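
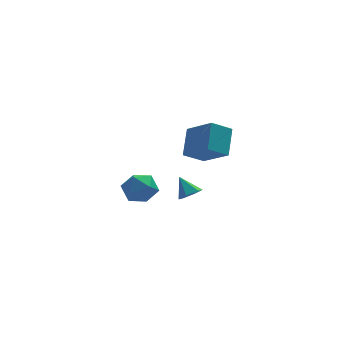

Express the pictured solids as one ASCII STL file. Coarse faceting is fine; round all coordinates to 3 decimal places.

solid 
facet normal -0.835 -0.188 0.517
outer loop
vertex 0.886 -5.527 3.946
vertex 1.36 -4.169 5.203
vertex -0.19 -4.043 2.748
endloop
endfacet
facet normal -0.248 -0.711 -0.658
outer loop
vertex 1.02 -3.771 1.997
vertex 0.886 -5.527 3.946
vertex -0.19 -4.043 2.748
endloop
endfacet
facet normal -0.835 -0.187 0.518
outer loop
vertex -0.19 -4.043 2.748
vertex 1.36 -4.169 5.203
vertex 0.284 -2.685 4.004
endloop
endfacet
facet normal -0.492 0.678 -0.547
outer loop
vertex 0.284 -2.685 4.004
vertex 1.02 -3.771 1.997
vertex -0.19 -4.043 2.748
endloop
endfacet
facet normal 0.492 -0.678 0.547
outer loop
vertex 0.886 -5.527 3.946
vertex 2.57 -3.897 4.452
vertex 1.36 -4.169 5.203
endloop
endfacet
facet normal -0.248 -0.711 -0.658
outer loop
vertex 2.096 -5.255 3.196
vertex 0.886 -5.527 3.946
vertex 1.02 -3.771 1.997
endloop
endfacet
facet normal 0.491 -0.678 0.547
outer loop
vertex 2.096 -5.255 3.196
vertex 2.57 -3.897 4.452
vertex 0.886 -5.527 3.946
endloop
endfacet
facet normal 0.248 0.711 0.658
outer loop
vertex 1.36 -4.169 5.203
vertex 2.57 -3.897 4.452
vertex 0.284 -2.685 4.004
endloop
endfacet
facet normal -0.491 0.678 -0.547
outer loop
vertex 1.494 -2.413 3.254
vertex 1.02 -3.771 1.997
vertex 0.284 -2.685 4.004
endloop
endfacet
facet normal 0.248 0.711 0.658
outer loop
vertex 0.284 -2.685 4.004
vertex 2.57 -3.897 4.452
vertex 1.494 -2.413 3.254
endloop
endfacet
facet normal 0.835 0.187 -0.517
outer loop
vertex 1.494 -2.413 3.254
vertex 2.096 -5.255 3.196
vertex 1.02 -3.771 1.997
endloop
endfacet
facet normal 0.835 0.187 -0.518
outer loop
vertex 2.57 -3.897 4.452
vertex 2.096 -5.255 3.196
vertex 1.494 -2.413 3.254
endloop
endfacet
facet normal 0.357 -0.597 -0.719
outer loop
vertex 1.563 1.652 -3.986
vertex 1.189 1.037 -3.661
vertex 0.825 1.477 -4.207
endloop
endfacet
facet normal -0.145 0.952 -0.269
outer loop
vertex 1.563 1.652 -3.986
vertex 0.825 1.477 -4.207
vertex 0.671 1.903 -2.619
endloop
endfacet
facet normal 0.357 -0.597 -0.719
outer loop
vertex 0.825 1.477 -4.207
vertex 1.189 1.037 -3.661
vertex 0.451 0.862 -3.882
endloop
endfacet
facet normal -0.881 0.429 -0.201
outer loop
vertex 0.825 1.477 -4.207
vertex 0.451 0.862 -3.882
vertex 0.671 1.903 -2.619
endloop
endfacet
facet normal 0.357 -0.597 -0.719
outer loop
vertex 0.451 0.862 -3.882
vertex 1.189 1.037 -3.661
vertex 0.815 0.422 -3.336
endloop
endfacet
facet normal -0.887 -0.268 0.375
outer loop
vertex 0.451 0.862 -3.882
vertex 0.815 0.422 -3.336
vertex 0.671 1.903 -2.619
endloop
endfacet
facet normal 0.357 -0.597 -0.718
outer loop
vertex 0.815 0.422 -3.336
vertex 1.189 1.037 -3.661
vertex 1.552 0.597 -3.115
endloop
endfacet
facet normal -0.159 -0.443 0.882
outer loop
vertex 0.815 0.422 -3.336
vertex 1.552 0.597 -3.115
vertex 0.671 1.903 -2.619
endloop
endfacet
facet normal 0.357 -0.597 -0.718
outer loop
vertex 1.552 0.597 -3.115
vertex 1.189 1.037 -3.661
vertex 1.927 1.212 -3.44
endloop
endfacet
facet normal 0.576 0.079 0.814
outer loop
vertex 1.552 0.597 -3.115
vertex 1.927 1.212 -3.44
vertex 0.671 1.903 -2.619
endloop
endfacet
facet normal 0.357 -0.597 -0.719
outer loop
vertex 1.927 1.212 -3.44
vertex 1.189 1.037 -3.661
vertex 1.563 1.652 -3.986
endloop
endfacet
facet normal 0.583 0.777 0.238
outer loop
vertex 1.927 1.212 -3.44
vertex 1.563 1.652 -3.986
vertex 0.671 1.903 -2.619
endloop
endfacet
facet normal -0.650 0.757 0.058
outer loop
vertex -2.261 1.691 -3.262
vertex -2.922 1.065 -2.499
vertex -2.059 1.775 -2.094
endloop
endfacet
facet normal 0.009 0.997 -0.073
outer loop
vertex -2.261 1.691 -3.262
vertex -2.059 1.775 -2.094
vertex -1.146 1.711 -2.851
endloop
endfacet
facet normal 0.237 0.696 -0.678
outer loop
vertex -2.261 1.691 -3.262
vertex -1.146 1.711 -2.851
vertex -1.444 0.962 -3.724
endloop
endfacet
facet normal -0.281 0.269 -0.921
outer loop
vertex -2.261 1.691 -3.262
vertex -1.444 0.962 -3.724
vertex -2.542 0.562 -3.506
endloop
endfacet
facet normal -0.829 0.307 -0.466
outer loop
vertex -2.261 1.691 -3.262
vertex -2.542 0.562 -3.506
vertex -2.922 1.065 -2.499
endloop
endfacet
facet normal 0.433 0.777 0.457
outer loop
vertex -1.146 1.711 -2.851
vertex -2.059 1.775 -2.094
vertex -1.118 1.098 -1.834
endloop
endfacet
facet normal -0.634 0.389 0.668
outer loop
vertex -2.059 1.775 -2.094
vertex -2.922 1.065 -2.499
vertex -2.216 0.698 -1.616
endloop
endfacet
facet normal -0.924 -0.339 -0.179
outer loop
vertex -2.922 1.065 -2.499
vertex -2.542 0.562 -3.506
vertex -2.514 -0.051 -2.489
endloop
endfacet
facet normal -0.036 -0.401 -0.915
outer loop
vertex -2.542 0.562 -3.506
vertex -1.444 0.962 -3.724
vertex -1.601 -0.115 -3.246
endloop
endfacet
facet normal 0.803 0.289 -0.522
outer loop
vertex -1.444 0.962 -3.724
vertex -1.146 1.711 -2.851
vertex -0.738 0.595 -2.841
endloop
endfacet
facet normal 0.281 -0.269 0.921
outer loop
vertex -1.399 -0.031 -2.078
vertex -1.118 1.098 -1.834
vertex -2.216 0.698 -1.616
endloop
endfacet
facet normal -0.237 -0.696 0.678
outer loop
vertex -1.399 -0.031 -2.078
vertex -2.216 0.698 -1.616
vertex -2.514 -0.051 -2.489
endloop
endfacet
facet normal -0.009 -0.997 0.073
outer loop
vertex -1.399 -0.031 -2.078
vertex -2.514 -0.051 -2.489
vertex -1.601 -0.115 -3.246
endloop
endfacet
facet normal 0.650 -0.757 -0.058
outer loop
vertex -1.399 -0.031 -2.078
vertex -1.601 -0.115 -3.246
vertex -0.738 0.595 -2.841
endloop
endfacet
facet normal 0.829 -0.307 0.466
outer loop
vertex -1.399 -0.031 -2.078
vertex -0.738 0.595 -2.841
vertex -1.118 1.098 -1.834
endloop
endfacet
facet normal 0.036 0.401 0.915
outer loop
vertex -2.216 0.698 -1.616
vertex -1.118 1.098 -1.834
vertex -2.059 1.775 -2.094
endloop
endfacet
facet normal -0.803 -0.289 0.522
outer loop
vertex -2.514 -0.051 -2.489
vertex -2.216 0.698 -1.616
vertex -2.922 1.065 -2.499
endloop
endfacet
facet normal -0.433 -0.777 -0.457
outer loop
vertex -1.601 -0.115 -3.246
vertex -2.514 -0.051 -2.489
vertex -2.542 0.562 -3.506
endloop
endfacet
facet normal 0.634 -0.389 -0.668
outer loop
vertex -0.738 0.595 -2.841
vertex -1.601 -0.115 -3.246
vertex -1.444 0.962 -3.724
endloop
endfacet
facet normal 0.924 0.339 0.179
outer loop
vertex -1.118 1.098 -1.834
vertex -0.738 0.595 -2.841
vertex -1.146 1.711 -2.851
endloop
endfacet

endsolid


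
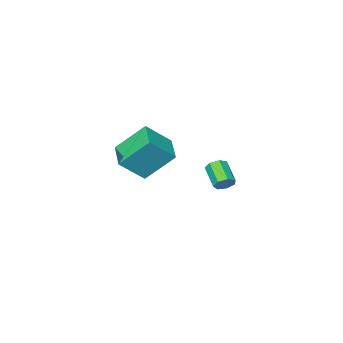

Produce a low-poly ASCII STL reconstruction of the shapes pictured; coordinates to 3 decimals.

solid 
facet normal 0.235 0.804 -0.546
outer loop
vertex 3.682 4.266 -1.448
vertex 3.234 4.187 -1.757
vertex 3.286 4.484 -1.297
endloop
endfacet
facet normal 0.504 0.379 0.776
outer loop
vertex 3.682 4.266 -1.448
vertex 3.286 4.484 -1.297
vertex 3.375 3.211 -0.734
endloop
endfacet
facet normal 0.503 0.379 0.777
outer loop
vertex 3.375 3.211 -0.734
vertex 3.286 4.484 -1.297
vertex 2.978 3.429 -0.583
endloop
endfacet
facet normal -0.235 -0.805 0.545
outer loop
vertex 3.375 3.211 -0.734
vertex 2.978 3.429 -0.583
vertex 2.926 3.133 -1.043
endloop
endfacet
facet normal 0.235 0.804 -0.546
outer loop
vertex 3.286 4.484 -1.297
vertex 3.234 4.187 -1.757
vertex 2.85 4.479 -1.492
endloop
endfacet
facet normal -0.334 0.593 0.732
outer loop
vertex 3.286 4.484 -1.297
vertex 2.85 4.479 -1.492
vertex 2.978 3.429 -0.583
endloop
endfacet
facet normal -0.335 0.593 0.732
outer loop
vertex 2.978 3.429 -0.583
vertex 2.85 4.479 -1.492
vertex 2.543 3.424 -0.778
endloop
endfacet
facet normal -0.235 -0.805 0.545
outer loop
vertex 2.978 3.429 -0.583
vertex 2.543 3.424 -0.778
vertex 2.926 3.133 -1.043
endloop
endfacet
facet normal 0.234 0.804 -0.547
outer loop
vertex 2.85 4.479 -1.492
vertex 3.234 4.187 -1.757
vertex 2.703 4.254 -1.886
endloop
endfacet
facet normal -0.922 0.361 0.138
outer loop
vertex 2.85 4.479 -1.492
vertex 2.703 4.254 -1.886
vertex 2.543 3.424 -0.778
endloop
endfacet
facet normal -0.922 0.362 0.138
outer loop
vertex 2.543 3.424 -0.778
vertex 2.703 4.254 -1.886
vertex 2.396 3.2 -1.173
endloop
endfacet
facet normal -0.235 -0.805 0.544
outer loop
vertex 2.543 3.424 -0.778
vertex 2.396 3.2 -1.173
vertex 2.926 3.133 -1.043
endloop
endfacet
facet normal 0.234 0.805 -0.545
outer loop
vertex 2.703 4.254 -1.886
vertex 3.234 4.187 -1.757
vertex 2.956 3.979 -2.184
endloop
endfacet
facet normal -0.815 -0.142 -0.561
outer loop
vertex 2.703 4.254 -1.886
vertex 2.956 3.979 -2.184
vertex 2.396 3.2 -1.173
endloop
endfacet
facet normal -0.815 -0.143 -0.562
outer loop
vertex 2.396 3.2 -1.173
vertex 2.956 3.979 -2.184
vertex 2.649 2.925 -1.47
endloop
endfacet
facet normal -0.235 -0.805 0.545
outer loop
vertex 2.396 3.2 -1.173
vertex 2.649 2.925 -1.47
vertex 2.926 3.133 -1.043
endloop
endfacet
facet normal 0.234 0.805 -0.545
outer loop
vertex 2.956 3.979 -2.184
vertex 3.234 4.187 -1.757
vertex 3.418 3.861 -2.16
endloop
endfacet
facet normal -0.094 -0.539 -0.837
outer loop
vertex 2.956 3.979 -2.184
vertex 3.418 3.861 -2.16
vertex 2.649 2.925 -1.47
endloop
endfacet
facet normal -0.095 -0.539 -0.837
outer loop
vertex 2.649 2.925 -1.47
vertex 3.418 3.861 -2.16
vertex 3.111 2.806 -1.446
endloop
endfacet
facet normal -0.236 -0.805 0.545
outer loop
vertex 2.649 2.925 -1.47
vertex 3.111 2.806 -1.446
vertex 2.926 3.133 -1.043
endloop
endfacet
facet normal 0.236 0.805 -0.544
outer loop
vertex 3.418 3.861 -2.16
vertex 3.234 4.187 -1.757
vertex 3.741 3.988 -1.832
endloop
endfacet
facet normal 0.698 -0.529 -0.482
outer loop
vertex 3.418 3.861 -2.16
vertex 3.741 3.988 -1.832
vertex 3.111 2.806 -1.446
endloop
endfacet
facet normal 0.699 -0.530 -0.481
outer loop
vertex 3.111 2.806 -1.446
vertex 3.741 3.988 -1.832
vertex 3.434 2.934 -1.118
endloop
endfacet
facet normal -0.235 -0.805 0.545
outer loop
vertex 3.111 2.806 -1.446
vertex 3.434 2.934 -1.118
vertex 2.926 3.133 -1.043
endloop
endfacet
facet normal 0.235 0.804 -0.546
outer loop
vertex 3.741 3.988 -1.832
vertex 3.234 4.187 -1.757
vertex 3.682 4.266 -1.448
endloop
endfacet
facet normal 0.964 -0.121 0.236
outer loop
vertex 3.741 3.988 -1.832
vertex 3.682 4.266 -1.448
vertex 3.434 2.934 -1.118
endloop
endfacet
facet normal 0.964 -0.121 0.236
outer loop
vertex 3.434 2.934 -1.118
vertex 3.682 4.266 -1.448
vertex 3.375 3.211 -0.734
endloop
endfacet
facet normal -0.235 -0.805 0.545
outer loop
vertex 3.434 2.934 -1.118
vertex 3.375 3.211 -0.734
vertex 2.926 3.133 -1.043
endloop
endfacet
facet normal -0.708 0.222 -0.670
outer loop
vertex 1.732 -2.044 -1.707
vertex 2.525 -0.583 -2.061
vertex 2.861 -3.024 -3.225
endloop
endfacet
facet normal -0.466 -0.860 0.208
outer loop
vertex 4.115 -3.417 -2.039
vertex 1.732 -2.044 -1.707
vertex 2.861 -3.024 -3.225
endloop
endfacet
facet normal -0.708 0.222 -0.670
outer loop
vertex 2.861 -3.024 -3.225
vertex 2.525 -0.583 -2.061
vertex 3.654 -1.562 -3.579
endloop
endfacet
facet normal 0.530 -0.460 -0.713
outer loop
vertex 3.654 -1.562 -3.579
vertex 4.115 -3.417 -2.039
vertex 2.861 -3.024 -3.225
endloop
endfacet
facet normal -0.530 0.460 0.713
outer loop
vertex 1.732 -2.044 -1.707
vertex 3.779 -0.976 -0.875
vertex 2.525 -0.583 -2.061
endloop
endfacet
facet normal -0.466 -0.860 0.208
outer loop
vertex 2.986 -2.438 -0.521
vertex 1.732 -2.044 -1.707
vertex 4.115 -3.417 -2.039
endloop
endfacet
facet normal -0.530 0.460 0.713
outer loop
vertex 2.986 -2.438 -0.521
vertex 3.779 -0.976 -0.875
vertex 1.732 -2.044 -1.707
endloop
endfacet
facet normal 0.466 0.860 -0.208
outer loop
vertex 2.525 -0.583 -2.061
vertex 3.779 -0.976 -0.875
vertex 3.654 -1.562 -3.579
endloop
endfacet
facet normal 0.529 -0.460 -0.713
outer loop
vertex 4.908 -1.956 -2.393
vertex 4.115 -3.417 -2.039
vertex 3.654 -1.562 -3.579
endloop
endfacet
facet normal 0.467 0.860 -0.208
outer loop
vertex 3.654 -1.562 -3.579
vertex 3.779 -0.976 -0.875
vertex 4.908 -1.956 -2.393
endloop
endfacet
facet normal 0.708 -0.222 0.670
outer loop
vertex 4.908 -1.956 -2.393
vertex 2.986 -2.438 -0.521
vertex 4.115 -3.417 -2.039
endloop
endfacet
facet normal 0.708 -0.222 0.670
outer loop
vertex 3.779 -0.976 -0.875
vertex 2.986 -2.438 -0.521
vertex 4.908 -1.956 -2.393
endloop
endfacet

endsolid


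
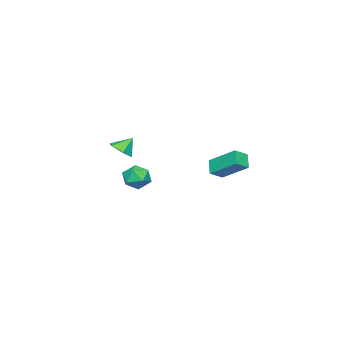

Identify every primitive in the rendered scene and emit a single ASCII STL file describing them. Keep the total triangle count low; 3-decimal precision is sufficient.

solid 
facet normal 0.482 -0.407 -0.776
outer loop
vertex 0.603 -4.428 3.786
vertex -0.081 -4.224 3.254
vertex 0.585 -3.645 3.364
endloop
endfacet
facet normal 0.477 0.425 0.769
outer loop
vertex 0.603 -4.428 3.786
vertex 0.585 -3.645 3.364
vertex -0.659 -3.736 4.186
endloop
endfacet
facet normal 0.482 -0.407 -0.776
outer loop
vertex 0.585 -3.645 3.364
vertex -0.081 -4.224 3.254
vertex -0.099 -3.441 2.832
endloop
endfacet
facet normal 0.094 0.964 0.249
outer loop
vertex 0.585 -3.645 3.364
vertex -0.099 -3.441 2.832
vertex -0.659 -3.736 4.186
endloop
endfacet
facet normal 0.482 -0.407 -0.776
outer loop
vertex -0.099 -3.441 2.832
vertex -0.081 -4.224 3.254
vertex -0.765 -4.021 2.723
endloop
endfacet
facet normal -0.644 0.758 -0.101
outer loop
vertex -0.099 -3.441 2.832
vertex -0.765 -4.021 2.723
vertex -0.659 -3.736 4.186
endloop
endfacet
facet normal 0.482 -0.407 -0.776
outer loop
vertex -0.765 -4.021 2.723
vertex -0.081 -4.224 3.254
vertex -0.747 -4.804 3.145
endloop
endfacet
facet normal -0.997 0.014 0.069
outer loop
vertex -0.765 -4.021 2.723
vertex -0.747 -4.804 3.145
vertex -0.659 -3.736 4.186
endloop
endfacet
facet normal 0.482 -0.407 -0.776
outer loop
vertex -0.747 -4.804 3.145
vertex -0.081 -4.224 3.254
vertex -0.063 -5.008 3.677
endloop
endfacet
facet normal -0.615 -0.524 0.590
outer loop
vertex -0.747 -4.804 3.145
vertex -0.063 -5.008 3.677
vertex -0.659 -3.736 4.186
endloop
endfacet
facet normal 0.482 -0.407 -0.776
outer loop
vertex -0.063 -5.008 3.677
vertex -0.081 -4.224 3.254
vertex 0.603 -4.428 3.786
endloop
endfacet
facet normal 0.123 -0.318 0.940
outer loop
vertex -0.063 -5.008 3.677
vertex 0.603 -4.428 3.786
vertex -0.659 -3.736 4.186
endloop
endfacet
facet normal -0.695 0.689 0.207
outer loop
vertex -0.005 -1.984 1.118
vertex -0.53 -2.662 1.611
vertex 0.148 -2.121 2.085
endloop
endfacet
facet normal -0.050 0.988 0.148
outer loop
vertex -0.005 -1.984 1.118
vertex 0.148 -2.121 2.085
vertex 0.916 -1.991 1.477
endloop
endfacet
facet normal 0.203 0.840 -0.503
outer loop
vertex -0.005 -1.984 1.118
vertex 0.916 -1.991 1.477
vertex 0.713 -2.452 0.626
endloop
endfacet
facet normal -0.287 0.449 -0.846
outer loop
vertex -0.005 -1.984 1.118
vertex 0.713 -2.452 0.626
vertex -0.181 -2.867 0.709
endloop
endfacet
facet normal -0.841 0.356 -0.406
outer loop
vertex -0.005 -1.984 1.118
vertex -0.181 -2.867 0.709
vertex -0.53 -2.662 1.611
endloop
endfacet
facet normal 0.380 0.681 0.626
outer loop
vertex 0.916 -1.991 1.477
vertex 0.148 -2.121 2.085
vertex 0.961 -2.673 2.191
endloop
endfacet
facet normal -0.662 0.197 0.723
outer loop
vertex 0.148 -2.121 2.085
vertex -0.53 -2.662 1.611
vertex 0.067 -3.088 2.274
endloop
endfacet
facet normal -0.900 -0.342 -0.270
outer loop
vertex -0.53 -2.662 1.611
vertex -0.181 -2.867 0.709
vertex -0.136 -3.549 1.423
endloop
endfacet
facet normal -0.002 -0.192 -0.981
outer loop
vertex -0.181 -2.867 0.709
vertex 0.713 -2.452 0.626
vertex 0.632 -3.419 0.815
endloop
endfacet
facet normal 0.789 0.441 -0.427
outer loop
vertex 0.713 -2.452 0.626
vertex 0.916 -1.991 1.477
vertex 1.31 -2.878 1.289
endloop
endfacet
facet normal 0.287 -0.449 0.846
outer loop
vertex 0.785 -3.556 1.782
vertex 0.961 -2.673 2.191
vertex 0.067 -3.088 2.274
endloop
endfacet
facet normal -0.203 -0.840 0.503
outer loop
vertex 0.785 -3.556 1.782
vertex 0.067 -3.088 2.274
vertex -0.136 -3.549 1.423
endloop
endfacet
facet normal 0.050 -0.988 -0.148
outer loop
vertex 0.785 -3.556 1.782
vertex -0.136 -3.549 1.423
vertex 0.632 -3.419 0.815
endloop
endfacet
facet normal 0.695 -0.689 -0.207
outer loop
vertex 0.785 -3.556 1.782
vertex 0.632 -3.419 0.815
vertex 1.31 -2.878 1.289
endloop
endfacet
facet normal 0.841 -0.356 0.406
outer loop
vertex 0.785 -3.556 1.782
vertex 1.31 -2.878 1.289
vertex 0.961 -2.673 2.191
endloop
endfacet
facet normal 0.002 0.192 0.981
outer loop
vertex 0.067 -3.088 2.274
vertex 0.961 -2.673 2.191
vertex 0.148 -2.121 2.085
endloop
endfacet
facet normal -0.789 -0.441 0.427
outer loop
vertex -0.136 -3.549 1.423
vertex 0.067 -3.088 2.274
vertex -0.53 -2.662 1.611
endloop
endfacet
facet normal -0.380 -0.681 -0.626
outer loop
vertex 0.632 -3.419 0.815
vertex -0.136 -3.549 1.423
vertex -0.181 -2.867 0.709
endloop
endfacet
facet normal 0.662 -0.197 -0.723
outer loop
vertex 1.31 -2.878 1.289
vertex 0.632 -3.419 0.815
vertex 0.713 -2.452 0.626
endloop
endfacet
facet normal 0.900 0.342 0.270
outer loop
vertex 0.961 -2.673 2.191
vertex 1.31 -2.878 1.289
vertex 0.916 -1.991 1.477
endloop
endfacet
facet normal -0.806 0.341 -0.484
outer loop
vertex -0.325 4.373 4.416
vertex 0.32 4.832 3.666
vertex -0.39 2.599 3.276
endloop
endfacet
facet normal -0.591 -0.421 0.688
outer loop
vertex 0.44 2.248 3.774
vertex -0.325 4.373 4.416
vertex -0.39 2.599 3.276
endloop
endfacet
facet normal -0.806 0.341 -0.483
outer loop
vertex -0.39 2.599 3.276
vertex 0.32 4.832 3.666
vertex 0.254 3.058 2.525
endloop
endfacet
facet normal -0.031 -0.841 -0.541
outer loop
vertex 0.254 3.058 2.525
vertex 0.44 2.248 3.774
vertex -0.39 2.599 3.276
endloop
endfacet
facet normal 0.031 0.840 0.541
outer loop
vertex -0.325 4.373 4.416
vertex 1.15 4.481 4.164
vertex 0.32 4.832 3.666
endloop
endfacet
facet normal -0.591 -0.421 0.688
outer loop
vertex 0.506 4.022 4.915
vertex -0.325 4.373 4.416
vertex 0.44 2.248 3.774
endloop
endfacet
facet normal 0.031 0.841 0.540
outer loop
vertex 0.506 4.022 4.915
vertex 1.15 4.481 4.164
vertex -0.325 4.373 4.416
endloop
endfacet
facet normal 0.591 0.421 -0.688
outer loop
vertex 0.32 4.832 3.666
vertex 1.15 4.481 4.164
vertex 0.254 3.058 2.525
endloop
endfacet
facet normal -0.030 -0.841 -0.541
outer loop
vertex 1.085 2.707 3.024
vertex 0.44 2.248 3.774
vertex 0.254 3.058 2.525
endloop
endfacet
facet normal 0.591 0.421 -0.688
outer loop
vertex 0.254 3.058 2.525
vertex 1.15 4.481 4.164
vertex 1.085 2.707 3.024
endloop
endfacet
facet normal 0.806 -0.341 0.484
outer loop
vertex 1.085 2.707 3.024
vertex 0.506 4.022 4.915
vertex 0.44 2.248 3.774
endloop
endfacet
facet normal 0.806 -0.340 0.484
outer loop
vertex 1.15 4.481 4.164
vertex 0.506 4.022 4.915
vertex 1.085 2.707 3.024
endloop
endfacet

endsolid


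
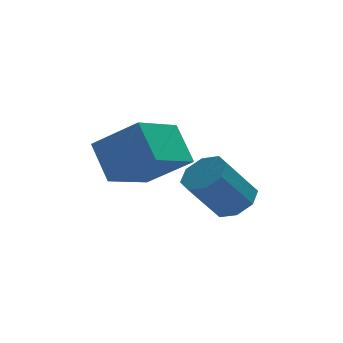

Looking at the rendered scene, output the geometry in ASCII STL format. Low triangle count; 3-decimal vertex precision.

solid 
facet normal 0.584 0.199 -0.787
outer loop
vertex 0.249 4.15 0.789
vertex -0.34 3.721 0.244
vertex -0.239 4.577 0.535
endloop
endfacet
facet normal 0.410 0.765 0.497
outer loop
vertex 0.249 4.15 0.789
vertex -0.239 4.577 0.535
vertex -0.871 3.768 2.301
endloop
endfacet
facet normal 0.411 0.764 0.497
outer loop
vertex -0.871 3.768 2.301
vertex -0.239 4.577 0.535
vertex -1.359 4.195 2.048
endloop
endfacet
facet normal -0.583 -0.200 0.787
outer loop
vertex -0.871 3.768 2.301
vertex -1.359 4.195 2.048
vertex -1.46 3.339 1.756
endloop
endfacet
facet normal 0.583 0.199 -0.787
outer loop
vertex -0.239 4.577 0.535
vertex -0.34 3.721 0.244
vertex -0.786 4.503 0.111
endloop
endfacet
facet normal -0.205 0.974 0.094
outer loop
vertex -0.239 4.577 0.535
vertex -0.786 4.503 0.111
vertex -1.359 4.195 2.048
endloop
endfacet
facet normal -0.205 0.974 0.094
outer loop
vertex -1.359 4.195 2.048
vertex -0.786 4.503 0.111
vertex -1.906 4.121 1.623
endloop
endfacet
facet normal -0.584 -0.199 0.787
outer loop
vertex -1.359 4.195 2.048
vertex -1.906 4.121 1.623
vertex -1.46 3.339 1.756
endloop
endfacet
facet normal 0.583 0.199 -0.788
outer loop
vertex -0.786 4.503 0.111
vertex -0.34 3.721 0.244
vertex -1.072 3.971 -0.235
endloop
endfacet
facet normal -0.701 0.614 -0.364
outer loop
vertex -0.786 4.503 0.111
vertex -1.072 3.971 -0.235
vertex -1.906 4.121 1.623
endloop
endfacet
facet normal -0.701 0.613 -0.364
outer loop
vertex -1.906 4.121 1.623
vertex -1.072 3.971 -0.235
vertex -2.192 3.588 1.277
endloop
endfacet
facet normal -0.583 -0.199 0.788
outer loop
vertex -1.906 4.121 1.623
vertex -2.192 3.588 1.277
vertex -1.46 3.339 1.756
endloop
endfacet
facet normal 0.583 0.199 -0.787
outer loop
vertex -1.072 3.971 -0.235
vertex -0.34 3.721 0.244
vertex -0.929 3.292 -0.301
endloop
endfacet
facet normal -0.786 -0.106 -0.609
outer loop
vertex -1.072 3.971 -0.235
vertex -0.929 3.292 -0.301
vertex -2.192 3.588 1.277
endloop
endfacet
facet normal -0.786 -0.106 -0.609
outer loop
vertex -2.192 3.588 1.277
vertex -0.929 3.292 -0.301
vertex -2.049 2.91 1.211
endloop
endfacet
facet normal -0.583 -0.200 0.787
outer loop
vertex -2.192 3.588 1.277
vertex -2.049 2.91 1.211
vertex -1.46 3.339 1.756
endloop
endfacet
facet normal 0.583 0.200 -0.787
outer loop
vertex -0.929 3.292 -0.301
vertex -0.34 3.721 0.244
vertex -0.441 2.865 -0.048
endloop
endfacet
facet normal -0.411 -0.764 -0.497
outer loop
vertex -0.929 3.292 -0.301
vertex -0.441 2.865 -0.048
vertex -2.049 2.91 1.211
endloop
endfacet
facet normal -0.410 -0.765 -0.497
outer loop
vertex -2.049 2.91 1.211
vertex -0.441 2.865 -0.048
vertex -1.561 2.483 1.465
endloop
endfacet
facet normal -0.584 -0.199 0.787
outer loop
vertex -2.049 2.91 1.211
vertex -1.561 2.483 1.465
vertex -1.46 3.339 1.756
endloop
endfacet
facet normal 0.584 0.199 -0.787
outer loop
vertex -0.441 2.865 -0.048
vertex -0.34 3.721 0.244
vertex 0.106 2.939 0.377
endloop
endfacet
facet normal 0.205 -0.974 -0.094
outer loop
vertex -0.441 2.865 -0.048
vertex 0.106 2.939 0.377
vertex -1.561 2.483 1.465
endloop
endfacet
facet normal 0.205 -0.974 -0.094
outer loop
vertex -1.561 2.483 1.465
vertex 0.106 2.939 0.377
vertex -1.014 2.557 1.889
endloop
endfacet
facet normal -0.583 -0.199 0.787
outer loop
vertex -1.561 2.483 1.465
vertex -1.014 2.557 1.889
vertex -1.46 3.339 1.756
endloop
endfacet
facet normal 0.583 0.199 -0.788
outer loop
vertex 0.106 2.939 0.377
vertex -0.34 3.721 0.244
vertex 0.392 3.472 0.723
endloop
endfacet
facet normal 0.701 -0.613 0.365
outer loop
vertex 0.106 2.939 0.377
vertex 0.392 3.472 0.723
vertex -1.014 2.557 1.889
endloop
endfacet
facet normal 0.701 -0.613 0.364
outer loop
vertex -1.014 2.557 1.889
vertex 0.392 3.472 0.723
vertex -0.728 3.089 2.235
endloop
endfacet
facet normal -0.583 -0.199 0.788
outer loop
vertex -1.014 2.557 1.889
vertex -0.728 3.089 2.235
vertex -1.46 3.339 1.756
endloop
endfacet
facet normal 0.583 0.200 -0.787
outer loop
vertex 0.392 3.472 0.723
vertex -0.34 3.721 0.244
vertex 0.249 4.15 0.789
endloop
endfacet
facet normal 0.786 0.106 0.609
outer loop
vertex 0.392 3.472 0.723
vertex 0.249 4.15 0.789
vertex -0.728 3.089 2.235
endloop
endfacet
facet normal 0.786 0.106 0.609
outer loop
vertex -0.728 3.089 2.235
vertex 0.249 4.15 0.789
vertex -0.871 3.768 2.301
endloop
endfacet
facet normal -0.583 -0.199 0.787
outer loop
vertex -0.728 3.089 2.235
vertex -0.871 3.768 2.301
vertex -1.46 3.339 1.756
endloop
endfacet
facet normal -0.688 -0.633 0.354
outer loop
vertex -3.278 1.859 3.106
vertex -3.66 2.964 4.34
vertex -4.693 2.721 1.898
endloop
endfacet
facet normal 0.224 -0.650 -0.726
outer loop
vertex -3.22 4.076 1.14
vertex -3.278 1.859 3.106
vertex -4.693 2.721 1.898
endloop
endfacet
facet normal -0.688 -0.633 0.354
outer loop
vertex -4.693 2.721 1.898
vertex -3.66 2.964 4.34
vertex -5.074 3.825 3.132
endloop
endfacet
facet normal -0.690 0.420 -0.589
outer loop
vertex -5.074 3.825 3.132
vertex -3.22 4.076 1.14
vertex -4.693 2.721 1.898
endloop
endfacet
facet normal 0.690 -0.420 0.590
outer loop
vertex -3.278 1.859 3.106
vertex -2.187 4.319 3.582
vertex -3.66 2.964 4.34
endloop
endfacet
facet normal 0.225 -0.650 -0.726
outer loop
vertex -1.806 3.215 2.348
vertex -3.278 1.859 3.106
vertex -3.22 4.076 1.14
endloop
endfacet
facet normal 0.690 -0.420 0.589
outer loop
vertex -1.806 3.215 2.348
vertex -2.187 4.319 3.582
vertex -3.278 1.859 3.106
endloop
endfacet
facet normal -0.224 0.650 0.726
outer loop
vertex -3.66 2.964 4.34
vertex -2.187 4.319 3.582
vertex -5.074 3.825 3.132
endloop
endfacet
facet normal -0.690 0.420 -0.589
outer loop
vertex -3.602 5.181 2.374
vertex -3.22 4.076 1.14
vertex -5.074 3.825 3.132
endloop
endfacet
facet normal -0.224 0.650 0.726
outer loop
vertex -5.074 3.825 3.132
vertex -2.187 4.319 3.582
vertex -3.602 5.181 2.374
endloop
endfacet
facet normal 0.688 0.633 -0.354
outer loop
vertex -3.602 5.181 2.374
vertex -1.806 3.215 2.348
vertex -3.22 4.076 1.14
endloop
endfacet
facet normal 0.688 0.633 -0.354
outer loop
vertex -2.187 4.319 3.582
vertex -1.806 3.215 2.348
vertex -3.602 5.181 2.374
endloop
endfacet

endsolid


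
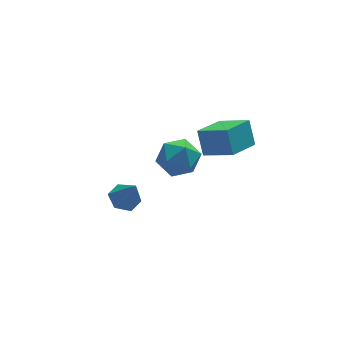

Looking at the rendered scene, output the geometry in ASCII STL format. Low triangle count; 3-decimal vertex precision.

solid 
facet normal -0.081 0.859 0.505
outer loop
vertex 1.344 3.228 0.848
vertex 0.993 2.612 1.84
vertex 2.177 2.837 1.648
endloop
endfacet
facet normal 0.423 0.906 0.003
outer loop
vertex 1.344 3.228 0.848
vertex 2.177 2.837 1.648
vertex 2.39 2.741 0.451
endloop
endfacet
facet normal 0.120 0.769 -0.628
outer loop
vertex 1.344 3.228 0.848
vertex 2.39 2.741 0.451
vertex 1.338 2.457 -0.097
endloop
endfacet
facet normal -0.572 0.637 -0.516
outer loop
vertex 1.344 3.228 0.848
vertex 1.338 2.457 -0.097
vertex 0.475 2.377 0.761
endloop
endfacet
facet normal -0.697 0.693 0.184
outer loop
vertex 1.344 3.228 0.848
vertex 0.475 2.377 0.761
vertex 0.993 2.612 1.84
endloop
endfacet
facet normal 0.908 0.398 0.130
outer loop
vertex 2.39 2.741 0.451
vertex 2.177 2.837 1.648
vertex 2.685 1.823 1.199
endloop
endfacet
facet normal 0.091 0.323 0.942
outer loop
vertex 2.177 2.837 1.648
vertex 0.993 2.612 1.84
vertex 1.822 1.743 2.057
endloop
endfacet
facet normal -0.905 0.054 0.423
outer loop
vertex 0.993 2.612 1.84
vertex 0.475 2.377 0.761
vertex 0.77 1.459 1.509
endloop
endfacet
facet normal -0.703 -0.038 -0.710
outer loop
vertex 0.475 2.377 0.761
vertex 1.338 2.457 -0.097
vertex 0.983 1.363 0.312
endloop
endfacet
facet normal 0.417 0.175 -0.892
outer loop
vertex 1.338 2.457 -0.097
vertex 2.39 2.741 0.451
vertex 2.167 1.588 0.12
endloop
endfacet
facet normal 0.572 -0.637 0.516
outer loop
vertex 1.816 0.972 1.112
vertex 2.685 1.823 1.199
vertex 1.822 1.743 2.057
endloop
endfacet
facet normal -0.120 -0.769 0.628
outer loop
vertex 1.816 0.972 1.112
vertex 1.822 1.743 2.057
vertex 0.77 1.459 1.509
endloop
endfacet
facet normal -0.423 -0.906 -0.003
outer loop
vertex 1.816 0.972 1.112
vertex 0.77 1.459 1.509
vertex 0.983 1.363 0.312
endloop
endfacet
facet normal 0.081 -0.859 -0.505
outer loop
vertex 1.816 0.972 1.112
vertex 0.983 1.363 0.312
vertex 2.167 1.588 0.12
endloop
endfacet
facet normal 0.697 -0.693 -0.184
outer loop
vertex 1.816 0.972 1.112
vertex 2.167 1.588 0.12
vertex 2.685 1.823 1.199
endloop
endfacet
facet normal 0.703 0.038 0.710
outer loop
vertex 1.822 1.743 2.057
vertex 2.685 1.823 1.199
vertex 2.177 2.837 1.648
endloop
endfacet
facet normal -0.417 -0.175 0.892
outer loop
vertex 0.77 1.459 1.509
vertex 1.822 1.743 2.057
vertex 0.993 2.612 1.84
endloop
endfacet
facet normal -0.908 -0.398 -0.130
outer loop
vertex 0.983 1.363 0.312
vertex 0.77 1.459 1.509
vertex 0.475 2.377 0.761
endloop
endfacet
facet normal -0.091 -0.323 -0.942
outer loop
vertex 2.167 1.588 0.12
vertex 0.983 1.363 0.312
vertex 1.338 2.457 -0.097
endloop
endfacet
facet normal 0.905 -0.054 -0.423
outer loop
vertex 2.685 1.823 1.199
vertex 2.167 1.588 0.12
vertex 2.39 2.741 0.451
endloop
endfacet
facet normal -0.217 0.410 -0.886
outer loop
vertex -1.851 -1.814 3.254
vertex -2.488 -2.324 3.174
vertex -2.589 -1.595 3.536
endloop
endfacet
facet normal 0.433 0.637 0.638
outer loop
vertex -1.851 -1.814 3.254
vertex -2.589 -1.595 3.536
vertex -2.132 -2.996 4.626
endloop
endfacet
facet normal -0.216 0.410 -0.886
outer loop
vertex -2.589 -1.595 3.536
vertex -2.488 -2.324 3.174
vertex -3.226 -2.105 3.455
endloop
endfacet
facet normal -0.457 0.449 0.768
outer loop
vertex -2.589 -1.595 3.536
vertex -3.226 -2.105 3.455
vertex -2.132 -2.996 4.626
endloop
endfacet
facet normal -0.216 0.410 -0.886
outer loop
vertex -3.226 -2.105 3.455
vertex -2.488 -2.324 3.174
vertex -3.125 -2.834 3.093
endloop
endfacet
facet normal -0.802 -0.351 0.483
outer loop
vertex -3.226 -2.105 3.455
vertex -3.125 -2.834 3.093
vertex -2.132 -2.996 4.626
endloop
endfacet
facet normal -0.217 0.411 -0.885
outer loop
vertex -3.125 -2.834 3.093
vertex -2.488 -2.324 3.174
vertex -2.386 -3.052 2.811
endloop
endfacet
facet normal -0.259 -0.964 0.066
outer loop
vertex -3.125 -2.834 3.093
vertex -2.386 -3.052 2.811
vertex -2.132 -2.996 4.626
endloop
endfacet
facet normal -0.216 0.411 -0.886
outer loop
vertex -2.386 -3.052 2.811
vertex -2.488 -2.324 3.174
vertex -1.749 -2.543 2.892
endloop
endfacet
facet normal 0.628 -0.776 -0.064
outer loop
vertex -2.386 -3.052 2.811
vertex -1.749 -2.543 2.892
vertex -2.132 -2.996 4.626
endloop
endfacet
facet normal -0.217 0.410 -0.886
outer loop
vertex -1.749 -2.543 2.892
vertex -2.488 -2.324 3.174
vertex -1.851 -1.814 3.254
endloop
endfacet
facet normal 0.975 0.026 0.222
outer loop
vertex -1.749 -2.543 2.892
vertex -1.851 -1.814 3.254
vertex -2.132 -2.996 4.626
endloop
endfacet
facet normal -0.780 -0.550 0.300
outer loop
vertex 3.253 -0.214 4.72
vertex 2.153 0.939 3.973
vertex 3.307 -0.971 3.473
endloop
endfacet
facet normal 0.625 -0.655 0.425
outer loop
vertex 4.827 0.101 2.887
vertex 3.253 -0.214 4.72
vertex 3.307 -0.971 3.473
endloop
endfacet
facet normal -0.779 -0.550 0.301
outer loop
vertex 3.307 -0.971 3.473
vertex 2.153 0.939 3.973
vertex 2.206 0.182 2.726
endloop
endfacet
facet normal 0.036 -0.519 -0.854
outer loop
vertex 2.206 0.182 2.726
vertex 4.827 0.101 2.887
vertex 3.307 -0.971 3.473
endloop
endfacet
facet normal -0.036 0.519 0.854
outer loop
vertex 3.253 -0.214 4.72
vertex 3.673 2.011 3.387
vertex 2.153 0.939 3.973
endloop
endfacet
facet normal 0.625 -0.655 0.424
outer loop
vertex 4.774 0.858 4.134
vertex 3.253 -0.214 4.72
vertex 4.827 0.101 2.887
endloop
endfacet
facet normal -0.036 0.519 0.854
outer loop
vertex 4.774 0.858 4.134
vertex 3.673 2.011 3.387
vertex 3.253 -0.214 4.72
endloop
endfacet
facet normal -0.625 0.655 -0.424
outer loop
vertex 2.153 0.939 3.973
vertex 3.673 2.011 3.387
vertex 2.206 0.182 2.726
endloop
endfacet
facet normal 0.036 -0.519 -0.854
outer loop
vertex 3.727 1.254 2.14
vertex 4.827 0.101 2.887
vertex 2.206 0.182 2.726
endloop
endfacet
facet normal -0.625 0.655 -0.425
outer loop
vertex 2.206 0.182 2.726
vertex 3.673 2.011 3.387
vertex 3.727 1.254 2.14
endloop
endfacet
facet normal 0.780 0.549 -0.300
outer loop
vertex 3.727 1.254 2.14
vertex 4.774 0.858 4.134
vertex 4.827 0.101 2.887
endloop
endfacet
facet normal 0.779 0.550 -0.300
outer loop
vertex 3.673 2.011 3.387
vertex 4.774 0.858 4.134
vertex 3.727 1.254 2.14
endloop
endfacet

endsolid


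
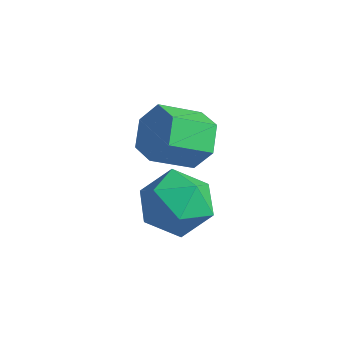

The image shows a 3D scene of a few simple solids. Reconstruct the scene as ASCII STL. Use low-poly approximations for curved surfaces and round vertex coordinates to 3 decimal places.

solid 
facet normal 0.027 0.651 0.758
outer loop
vertex 3.985 4.698 0.436
vertex 3.288 4.092 0.981
vertex 4.342 3.924 1.088
endloop
endfacet
facet normal 0.648 0.643 0.408
outer loop
vertex 3.985 4.698 0.436
vertex 4.342 3.924 1.088
vertex 4.8 4.071 0.129
endloop
endfacet
facet normal 0.520 0.809 -0.274
outer loop
vertex 3.985 4.698 0.436
vertex 4.8 4.071 0.129
vertex 4.029 4.329 -0.571
endloop
endfacet
facet normal -0.182 0.921 -0.345
outer loop
vertex 3.985 4.698 0.436
vertex 4.029 4.329 -0.571
vertex 3.094 4.342 -0.044
endloop
endfacet
facet normal -0.487 0.823 0.293
outer loop
vertex 3.985 4.698 0.436
vertex 3.094 4.342 -0.044
vertex 3.288 4.092 0.981
endloop
endfacet
facet normal 0.904 -0.024 0.428
outer loop
vertex 4.8 4.071 0.129
vertex 4.342 3.924 1.088
vertex 4.606 3.078 0.484
endloop
endfacet
facet normal -0.102 -0.009 0.995
outer loop
vertex 4.342 3.924 1.088
vertex 3.288 4.092 0.981
vertex 3.671 3.091 1.011
endloop
endfacet
facet normal -0.932 0.269 0.242
outer loop
vertex 3.288 4.092 0.981
vertex 3.094 4.342 -0.044
vertex 2.9 3.349 0.311
endloop
endfacet
facet normal -0.439 0.427 -0.790
outer loop
vertex 3.094 4.342 -0.044
vertex 4.029 4.329 -0.571
vertex 3.358 3.496 -0.648
endloop
endfacet
facet normal 0.695 0.246 -0.675
outer loop
vertex 4.029 4.329 -0.571
vertex 4.8 4.071 0.129
vertex 4.412 3.328 -0.541
endloop
endfacet
facet normal 0.182 -0.921 0.345
outer loop
vertex 3.715 2.722 0.004
vertex 4.606 3.078 0.484
vertex 3.671 3.091 1.011
endloop
endfacet
facet normal -0.520 -0.809 0.274
outer loop
vertex 3.715 2.722 0.004
vertex 3.671 3.091 1.011
vertex 2.9 3.349 0.311
endloop
endfacet
facet normal -0.648 -0.643 -0.408
outer loop
vertex 3.715 2.722 0.004
vertex 2.9 3.349 0.311
vertex 3.358 3.496 -0.648
endloop
endfacet
facet normal -0.027 -0.651 -0.758
outer loop
vertex 3.715 2.722 0.004
vertex 3.358 3.496 -0.648
vertex 4.412 3.328 -0.541
endloop
endfacet
facet normal 0.487 -0.823 -0.293
outer loop
vertex 3.715 2.722 0.004
vertex 4.412 3.328 -0.541
vertex 4.606 3.078 0.484
endloop
endfacet
facet normal 0.439 -0.427 0.790
outer loop
vertex 3.671 3.091 1.011
vertex 4.606 3.078 0.484
vertex 4.342 3.924 1.088
endloop
endfacet
facet normal -0.695 -0.246 0.675
outer loop
vertex 2.9 3.349 0.311
vertex 3.671 3.091 1.011
vertex 3.288 4.092 0.981
endloop
endfacet
facet normal -0.904 0.024 -0.428
outer loop
vertex 3.358 3.496 -0.648
vertex 2.9 3.349 0.311
vertex 3.094 4.342 -0.044
endloop
endfacet
facet normal 0.102 0.009 -0.995
outer loop
vertex 4.412 3.328 -0.541
vertex 3.358 3.496 -0.648
vertex 4.029 4.329 -0.571
endloop
endfacet
facet normal 0.932 -0.269 -0.242
outer loop
vertex 4.606 3.078 0.484
vertex 4.412 3.328 -0.541
vertex 4.8 4.071 0.129
endloop
endfacet
facet normal 0.344 0.799 -0.494
outer loop
vertex 4.166 4.783 2.852
vertex 3.758 4.531 2.161
vertex 3.377 5.037 2.714
endloop
endfacet
facet normal 0.018 0.520 0.854
outer loop
vertex 4.166 4.783 2.852
vertex 3.377 5.037 2.714
vertex 3.709 3.72 3.509
endloop
endfacet
facet normal 0.018 0.520 0.854
outer loop
vertex 3.709 3.72 3.509
vertex 3.377 5.037 2.714
vertex 2.921 3.974 3.371
endloop
endfacet
facet normal -0.344 -0.799 0.493
outer loop
vertex 3.709 3.72 3.509
vertex 2.921 3.974 3.371
vertex 3.302 3.469 2.819
endloop
endfacet
facet normal 0.343 0.799 -0.494
outer loop
vertex 3.377 5.037 2.714
vertex 3.758 4.531 2.161
vertex 2.969 4.785 2.024
endloop
endfacet
facet normal -0.804 0.521 0.285
outer loop
vertex 3.377 5.037 2.714
vertex 2.969 4.785 2.024
vertex 2.921 3.974 3.371
endloop
endfacet
facet normal -0.804 0.521 0.285
outer loop
vertex 2.921 3.974 3.371
vertex 2.969 4.785 2.024
vertex 2.513 3.722 2.681
endloop
endfacet
facet normal -0.343 -0.799 0.494
outer loop
vertex 2.921 3.974 3.371
vertex 2.513 3.722 2.681
vertex 3.302 3.469 2.819
endloop
endfacet
facet normal 0.343 0.799 -0.493
outer loop
vertex 2.969 4.785 2.024
vertex 3.758 4.531 2.161
vertex 3.351 4.28 1.471
endloop
endfacet
facet normal -0.822 0.001 -0.569
outer loop
vertex 2.969 4.785 2.024
vertex 3.351 4.28 1.471
vertex 2.513 3.722 2.681
endloop
endfacet
facet normal -0.823 0.002 -0.569
outer loop
vertex 2.513 3.722 2.681
vertex 3.351 4.28 1.471
vertex 2.894 3.217 2.128
endloop
endfacet
facet normal -0.343 -0.799 0.494
outer loop
vertex 2.513 3.722 2.681
vertex 2.894 3.217 2.128
vertex 3.302 3.469 2.819
endloop
endfacet
facet normal 0.344 0.799 -0.493
outer loop
vertex 3.351 4.28 1.471
vertex 3.758 4.531 2.161
vertex 4.139 4.026 1.609
endloop
endfacet
facet normal -0.018 -0.520 -0.854
outer loop
vertex 3.351 4.28 1.471
vertex 4.139 4.026 1.609
vertex 2.894 3.217 2.128
endloop
endfacet
facet normal -0.018 -0.520 -0.854
outer loop
vertex 2.894 3.217 2.128
vertex 4.139 4.026 1.609
vertex 3.683 2.963 2.266
endloop
endfacet
facet normal -0.344 -0.799 0.494
outer loop
vertex 2.894 3.217 2.128
vertex 3.683 2.963 2.266
vertex 3.302 3.469 2.819
endloop
endfacet
facet normal 0.343 0.799 -0.494
outer loop
vertex 4.139 4.026 1.609
vertex 3.758 4.531 2.161
vertex 4.547 4.278 2.299
endloop
endfacet
facet normal 0.804 -0.521 -0.285
outer loop
vertex 4.139 4.026 1.609
vertex 4.547 4.278 2.299
vertex 3.683 2.963 2.266
endloop
endfacet
facet normal 0.804 -0.521 -0.285
outer loop
vertex 3.683 2.963 2.266
vertex 4.547 4.278 2.299
vertex 4.091 3.215 2.956
endloop
endfacet
facet normal -0.343 -0.799 0.494
outer loop
vertex 3.683 2.963 2.266
vertex 4.091 3.215 2.956
vertex 3.302 3.469 2.819
endloop
endfacet
facet normal 0.343 0.799 -0.494
outer loop
vertex 4.547 4.278 2.299
vertex 3.758 4.531 2.161
vertex 4.166 4.783 2.852
endloop
endfacet
facet normal 0.823 -0.002 0.568
outer loop
vertex 4.547 4.278 2.299
vertex 4.166 4.783 2.852
vertex 4.091 3.215 2.956
endloop
endfacet
facet normal 0.822 -0.002 0.569
outer loop
vertex 4.091 3.215 2.956
vertex 4.166 4.783 2.852
vertex 3.709 3.72 3.509
endloop
endfacet
facet normal -0.343 -0.799 0.493
outer loop
vertex 4.091 3.215 2.956
vertex 3.709 3.72 3.509
vertex 3.302 3.469 2.819
endloop
endfacet

endsolid


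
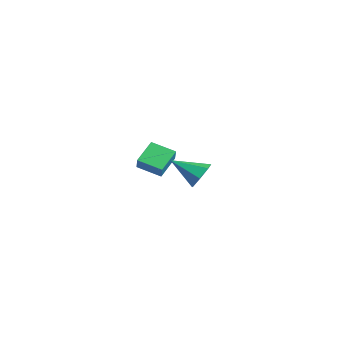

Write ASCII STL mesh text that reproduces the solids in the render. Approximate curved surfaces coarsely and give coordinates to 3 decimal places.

solid 
facet normal -0.543 0.218 -0.811
outer loop
vertex -3.942 -2.449 0.443
vertex -4.556 -1.423 1.131
vertex -3.017 -1.628 0.044
endloop
endfacet
facet normal 0.445 -0.744 -0.498
outer loop
vertex -2.544 -1.817 0.749
vertex -3.942 -2.449 0.443
vertex -3.017 -1.628 0.044
endloop
endfacet
facet normal -0.543 0.218 -0.811
outer loop
vertex -3.017 -1.628 0.044
vertex -4.556 -1.423 1.131
vertex -3.631 -0.601 0.732
endloop
endfacet
facet normal 0.711 0.632 -0.308
outer loop
vertex -3.631 -0.601 0.732
vertex -2.544 -1.817 0.749
vertex -3.017 -1.628 0.044
endloop
endfacet
facet normal -0.711 -0.632 0.308
outer loop
vertex -3.942 -2.449 0.443
vertex -4.083 -1.612 1.836
vertex -4.556 -1.423 1.131
endloop
endfacet
facet normal 0.445 -0.743 -0.499
outer loop
vertex -3.469 -2.639 1.148
vertex -3.942 -2.449 0.443
vertex -2.544 -1.817 0.749
endloop
endfacet
facet normal -0.712 -0.632 0.307
outer loop
vertex -3.469 -2.639 1.148
vertex -4.083 -1.612 1.836
vertex -3.942 -2.449 0.443
endloop
endfacet
facet normal -0.446 0.744 0.498
outer loop
vertex -4.556 -1.423 1.131
vertex -4.083 -1.612 1.836
vertex -3.631 -0.601 0.732
endloop
endfacet
facet normal 0.712 0.632 -0.307
outer loop
vertex -3.158 -0.791 1.437
vertex -2.544 -1.817 0.749
vertex -3.631 -0.601 0.732
endloop
endfacet
facet normal -0.445 0.744 0.499
outer loop
vertex -3.631 -0.601 0.732
vertex -4.083 -1.612 1.836
vertex -3.158 -0.791 1.437
endloop
endfacet
facet normal 0.544 -0.218 0.811
outer loop
vertex -3.158 -0.791 1.437
vertex -3.469 -2.639 1.148
vertex -2.544 -1.817 0.749
endloop
endfacet
facet normal 0.543 -0.218 0.811
outer loop
vertex -4.083 -1.612 1.836
vertex -3.469 -2.639 1.148
vertex -3.158 -0.791 1.437
endloop
endfacet
facet normal 0.592 0.636 -0.495
outer loop
vertex 2.788 -2.264 3.37
vertex 2.364 -2.371 2.725
vertex 2.266 -1.841 3.289
endloop
endfacet
facet normal -0.025 0.158 0.987
outer loop
vertex 2.788 -2.264 3.37
vertex 2.266 -1.841 3.289
vertex 1.416 -3.389 3.515
endloop
endfacet
facet normal 0.592 0.636 -0.495
outer loop
vertex 2.266 -1.841 3.289
vertex 2.364 -2.371 2.725
vertex 1.817 -1.817 2.783
endloop
endfacet
facet normal -0.658 0.449 0.605
outer loop
vertex 2.266 -1.841 3.289
vertex 1.817 -1.817 2.783
vertex 1.416 -3.389 3.515
endloop
endfacet
facet normal 0.592 0.636 -0.495
outer loop
vertex 1.817 -1.817 2.783
vertex 2.364 -2.371 2.725
vertex 1.78 -2.21 2.233
endloop
endfacet
facet normal -0.974 0.209 -0.084
outer loop
vertex 1.817 -1.817 2.783
vertex 1.78 -2.21 2.233
vertex 1.416 -3.389 3.515
endloop
endfacet
facet normal 0.592 0.636 -0.495
outer loop
vertex 1.78 -2.21 2.233
vertex 2.364 -2.371 2.725
vertex 2.182 -2.724 2.053
endloop
endfacet
facet normal -0.737 -0.380 -0.559
outer loop
vertex 1.78 -2.21 2.233
vertex 2.182 -2.724 2.053
vertex 1.416 -3.389 3.515
endloop
endfacet
facet normal 0.592 0.636 -0.495
outer loop
vertex 2.182 -2.724 2.053
vertex 2.364 -2.371 2.725
vertex 2.721 -2.972 2.379
endloop
endfacet
facet normal -0.123 -0.877 -0.464
outer loop
vertex 2.182 -2.724 2.053
vertex 2.721 -2.972 2.379
vertex 1.416 -3.389 3.515
endloop
endfacet
facet normal 0.591 0.636 -0.495
outer loop
vertex 2.721 -2.972 2.379
vertex 2.364 -2.371 2.725
vertex 2.991 -2.767 2.965
endloop
endfacet
facet normal 0.403 -0.906 0.131
outer loop
vertex 2.721 -2.972 2.379
vertex 2.991 -2.767 2.965
vertex 1.416 -3.389 3.515
endloop
endfacet
facet normal 0.592 0.637 -0.494
outer loop
vertex 2.991 -2.767 2.965
vertex 2.364 -2.371 2.725
vertex 2.788 -2.264 3.37
endloop
endfacet
facet normal 0.447 -0.445 0.776
outer loop
vertex 2.991 -2.767 2.965
vertex 2.788 -2.264 3.37
vertex 1.416 -3.389 3.515
endloop
endfacet

endsolid


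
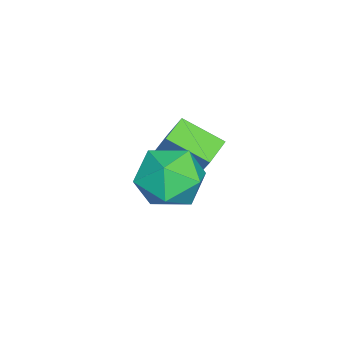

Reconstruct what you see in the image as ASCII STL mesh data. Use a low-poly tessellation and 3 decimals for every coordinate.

solid 
facet normal 0.226 0.542 0.809
outer loop
vertex -0.686 -2.775 -2.516
vertex -1.387 -3.221 -2.021
vertex -0.491 -3.586 -2.027
endloop
endfacet
facet normal 0.804 0.437 0.404
outer loop
vertex -0.686 -2.775 -2.516
vertex -0.491 -3.586 -2.027
vertex -0.12 -3.453 -2.91
endloop
endfacet
facet normal 0.670 0.701 -0.244
outer loop
vertex -0.686 -2.775 -2.516
vertex -0.12 -3.453 -2.91
vertex -0.786 -3.005 -3.45
endloop
endfacet
facet normal 0.009 0.971 -0.240
outer loop
vertex -0.686 -2.775 -2.516
vertex -0.786 -3.005 -3.45
vertex -1.569 -2.862 -2.901
endloop
endfacet
facet normal -0.265 0.872 0.411
outer loop
vertex -0.686 -2.775 -2.516
vertex -1.569 -2.862 -2.901
vertex -1.387 -3.221 -2.021
endloop
endfacet
facet normal 0.902 -0.268 0.339
outer loop
vertex -0.12 -3.453 -2.91
vertex -0.491 -3.586 -2.027
vertex -0.471 -4.318 -2.659
endloop
endfacet
facet normal -0.033 -0.097 0.995
outer loop
vertex -0.491 -3.586 -2.027
vertex -1.387 -3.221 -2.021
vertex -1.254 -4.175 -2.11
endloop
endfacet
facet normal -0.828 0.438 0.350
outer loop
vertex -1.387 -3.221 -2.021
vertex -1.569 -2.862 -2.901
vertex -1.92 -3.727 -2.65
endloop
endfacet
facet normal -0.384 0.597 -0.704
outer loop
vertex -1.569 -2.862 -2.901
vertex -0.786 -3.005 -3.45
vertex -1.549 -3.594 -3.533
endloop
endfacet
facet normal 0.685 0.162 -0.710
outer loop
vertex -0.786 -3.005 -3.45
vertex -0.12 -3.453 -2.91
vertex -0.653 -3.959 -3.539
endloop
endfacet
facet normal -0.009 -0.971 0.240
outer loop
vertex -1.354 -4.405 -3.044
vertex -0.471 -4.318 -2.659
vertex -1.254 -4.175 -2.11
endloop
endfacet
facet normal -0.670 -0.701 0.244
outer loop
vertex -1.354 -4.405 -3.044
vertex -1.254 -4.175 -2.11
vertex -1.92 -3.727 -2.65
endloop
endfacet
facet normal -0.804 -0.437 -0.404
outer loop
vertex -1.354 -4.405 -3.044
vertex -1.92 -3.727 -2.65
vertex -1.549 -3.594 -3.533
endloop
endfacet
facet normal -0.226 -0.542 -0.809
outer loop
vertex -1.354 -4.405 -3.044
vertex -1.549 -3.594 -3.533
vertex -0.653 -3.959 -3.539
endloop
endfacet
facet normal 0.265 -0.872 -0.411
outer loop
vertex -1.354 -4.405 -3.044
vertex -0.653 -3.959 -3.539
vertex -0.471 -4.318 -2.659
endloop
endfacet
facet normal 0.384 -0.597 0.704
outer loop
vertex -1.254 -4.175 -2.11
vertex -0.471 -4.318 -2.659
vertex -0.491 -3.586 -2.027
endloop
endfacet
facet normal -0.685 -0.162 0.710
outer loop
vertex -1.92 -3.727 -2.65
vertex -1.254 -4.175 -2.11
vertex -1.387 -3.221 -2.021
endloop
endfacet
facet normal -0.902 0.268 -0.339
outer loop
vertex -1.549 -3.594 -3.533
vertex -1.92 -3.727 -2.65
vertex -1.569 -2.862 -2.901
endloop
endfacet
facet normal 0.033 0.097 -0.995
outer loop
vertex -0.653 -3.959 -3.539
vertex -1.549 -3.594 -3.533
vertex -0.786 -3.005 -3.45
endloop
endfacet
facet normal 0.828 -0.438 -0.350
outer loop
vertex -0.471 -4.318 -2.659
vertex -0.653 -3.959 -3.539
vertex -0.12 -3.453 -2.91
endloop
endfacet
facet normal -0.946 0.218 0.240
outer loop
vertex -3.759 -4.024 -2.747
vertex -3.643 -2.887 -3.323
vertex -4.13 -4.505 -3.77
endloop
endfacet
facet normal -0.091 -0.888 0.450
outer loop
vertex -3.317 -4.693 -3.977
vertex -3.759 -4.024 -2.747
vertex -4.13 -4.505 -3.77
endloop
endfacet
facet normal -0.946 0.218 0.240
outer loop
vertex -4.13 -4.505 -3.77
vertex -3.643 -2.887 -3.323
vertex -4.014 -3.368 -4.346
endloop
endfacet
facet normal -0.312 -0.404 -0.860
outer loop
vertex -4.014 -3.368 -4.346
vertex -3.317 -4.693 -3.977
vertex -4.13 -4.505 -3.77
endloop
endfacet
facet normal 0.312 0.404 0.860
outer loop
vertex -3.759 -4.024 -2.747
vertex -2.83 -3.075 -3.53
vertex -3.643 -2.887 -3.323
endloop
endfacet
facet normal -0.091 -0.888 0.450
outer loop
vertex -2.946 -4.212 -2.954
vertex -3.759 -4.024 -2.747
vertex -3.317 -4.693 -3.977
endloop
endfacet
facet normal 0.312 0.404 0.860
outer loop
vertex -2.946 -4.212 -2.954
vertex -2.83 -3.075 -3.53
vertex -3.759 -4.024 -2.747
endloop
endfacet
facet normal 0.091 0.888 -0.450
outer loop
vertex -3.643 -2.887 -3.323
vertex -2.83 -3.075 -3.53
vertex -4.014 -3.368 -4.346
endloop
endfacet
facet normal -0.312 -0.404 -0.860
outer loop
vertex -3.201 -3.556 -4.553
vertex -3.317 -4.693 -3.977
vertex -4.014 -3.368 -4.346
endloop
endfacet
facet normal 0.091 0.888 -0.450
outer loop
vertex -4.014 -3.368 -4.346
vertex -2.83 -3.075 -3.53
vertex -3.201 -3.556 -4.553
endloop
endfacet
facet normal 0.946 -0.218 -0.240
outer loop
vertex -3.201 -3.556 -4.553
vertex -2.946 -4.212 -2.954
vertex -3.317 -4.693 -3.977
endloop
endfacet
facet normal 0.946 -0.218 -0.240
outer loop
vertex -2.83 -3.075 -3.53
vertex -2.946 -4.212 -2.954
vertex -3.201 -3.556 -4.553
endloop
endfacet

endsolid


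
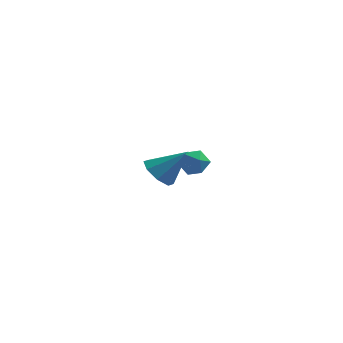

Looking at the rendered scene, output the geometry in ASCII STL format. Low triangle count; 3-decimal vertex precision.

solid 
facet normal -0.701 -0.117 -0.703
outer loop
vertex 0.857 2.065 -1.641
vertex 0.252 2.853 -1.169
vertex 1.033 2.83 -1.944
endloop
endfacet
facet normal 0.915 -0.312 -0.256
outer loop
vertex 0.857 2.065 -1.641
vertex 1.033 2.83 -1.944
vertex 1.768 3.107 0.349
endloop
endfacet
facet normal -0.701 -0.117 -0.703
outer loop
vertex 1.033 2.83 -1.944
vertex 0.252 2.853 -1.169
vertex 0.752 3.609 -1.793
endloop
endfacet
facet normal 0.868 0.376 -0.324
outer loop
vertex 1.033 2.83 -1.944
vertex 0.752 3.609 -1.793
vertex 1.768 3.107 0.349
endloop
endfacet
facet normal -0.701 -0.117 -0.703
outer loop
vertex 0.752 3.609 -1.793
vertex 0.252 2.853 -1.169
vertex 0.178 3.946 -1.277
endloop
endfacet
facet normal 0.488 0.872 -0.027
outer loop
vertex 0.752 3.609 -1.793
vertex 0.178 3.946 -1.277
vertex 1.768 3.107 0.349
endloop
endfacet
facet normal -0.701 -0.117 -0.703
outer loop
vertex 0.178 3.946 -1.277
vertex 0.252 2.853 -1.169
vertex -0.352 3.642 -0.698
endloop
endfacet
facet normal -0.004 0.887 0.462
outer loop
vertex 0.178 3.946 -1.277
vertex -0.352 3.642 -0.698
vertex 1.768 3.107 0.349
endloop
endfacet
facet normal -0.701 -0.117 -0.703
outer loop
vertex -0.352 3.642 -0.698
vertex 0.252 2.853 -1.169
vertex -0.528 2.877 -0.395
endloop
endfacet
facet normal -0.318 0.411 0.854
outer loop
vertex -0.352 3.642 -0.698
vertex -0.528 2.877 -0.395
vertex 1.768 3.107 0.349
endloop
endfacet
facet normal -0.701 -0.118 -0.703
outer loop
vertex -0.528 2.877 -0.395
vertex 0.252 2.853 -1.169
vertex -0.247 2.098 -0.545
endloop
endfacet
facet normal -0.271 -0.275 0.922
outer loop
vertex -0.528 2.877 -0.395
vertex -0.247 2.098 -0.545
vertex 1.768 3.107 0.349
endloop
endfacet
facet normal -0.701 -0.118 -0.703
outer loop
vertex -0.247 2.098 -0.545
vertex 0.252 2.853 -1.169
vertex 0.327 1.761 -1.061
endloop
endfacet
facet normal 0.109 -0.772 0.626
outer loop
vertex -0.247 2.098 -0.545
vertex 0.327 1.761 -1.061
vertex 1.768 3.107 0.349
endloop
endfacet
facet normal -0.702 -0.118 -0.703
outer loop
vertex 0.327 1.761 -1.061
vertex 0.252 2.853 -1.169
vertex 0.857 2.065 -1.641
endloop
endfacet
facet normal 0.601 -0.787 0.137
outer loop
vertex 0.327 1.761 -1.061
vertex 0.857 2.065 -1.641
vertex 1.768 3.107 0.349
endloop
endfacet
facet normal 0.095 -0.256 0.962
outer loop
vertex 3.09 -3.379 4.075
vertex 2.403 -3.844 4.019
vertex 3.146 -4.179 3.857
endloop
endfacet
facet normal 0.733 -0.131 0.668
outer loop
vertex 3.09 -3.379 4.075
vertex 3.146 -4.179 3.857
vertex 3.605 -3.608 3.465
endloop
endfacet
facet normal 0.733 0.537 0.417
outer loop
vertex 3.09 -3.379 4.075
vertex 3.605 -3.608 3.465
vertex 3.146 -2.92 3.385
endloop
endfacet
facet normal 0.095 0.825 0.557
outer loop
vertex 3.09 -3.379 4.075
vertex 3.146 -2.92 3.385
vertex 2.403 -3.066 3.728
endloop
endfacet
facet normal -0.299 0.334 0.894
outer loop
vertex 3.09 -3.379 4.075
vertex 2.403 -3.066 3.728
vertex 2.403 -3.844 4.019
endloop
endfacet
facet normal 0.811 -0.574 0.114
outer loop
vertex 3.605 -3.608 3.465
vertex 3.146 -4.179 3.857
vertex 3.237 -4.214 3.032
endloop
endfacet
facet normal -0.221 -0.776 0.591
outer loop
vertex 3.146 -4.179 3.857
vertex 2.403 -3.844 4.019
vertex 2.494 -4.36 3.375
endloop
endfacet
facet normal -0.859 0.179 0.479
outer loop
vertex 2.403 -3.844 4.019
vertex 2.403 -3.066 3.728
vertex 2.035 -3.672 3.295
endloop
endfacet
facet normal -0.222 0.973 -0.066
outer loop
vertex 2.403 -3.066 3.728
vertex 3.146 -2.92 3.385
vertex 2.494 -3.101 2.903
endloop
endfacet
facet normal 0.811 0.507 -0.292
outer loop
vertex 3.146 -2.92 3.385
vertex 3.605 -3.608 3.465
vertex 3.237 -3.436 2.741
endloop
endfacet
facet normal -0.095 -0.825 -0.557
outer loop
vertex 2.55 -3.901 2.685
vertex 3.237 -4.214 3.032
vertex 2.494 -4.36 3.375
endloop
endfacet
facet normal -0.733 -0.537 -0.417
outer loop
vertex 2.55 -3.901 2.685
vertex 2.494 -4.36 3.375
vertex 2.035 -3.672 3.295
endloop
endfacet
facet normal -0.733 0.131 -0.668
outer loop
vertex 2.55 -3.901 2.685
vertex 2.035 -3.672 3.295
vertex 2.494 -3.101 2.903
endloop
endfacet
facet normal -0.095 0.256 -0.962
outer loop
vertex 2.55 -3.901 2.685
vertex 2.494 -3.101 2.903
vertex 3.237 -3.436 2.741
endloop
endfacet
facet normal 0.299 -0.334 -0.894
outer loop
vertex 2.55 -3.901 2.685
vertex 3.237 -3.436 2.741
vertex 3.237 -4.214 3.032
endloop
endfacet
facet normal 0.222 -0.973 0.066
outer loop
vertex 2.494 -4.36 3.375
vertex 3.237 -4.214 3.032
vertex 3.146 -4.179 3.857
endloop
endfacet
facet normal -0.811 -0.507 0.292
outer loop
vertex 2.035 -3.672 3.295
vertex 2.494 -4.36 3.375
vertex 2.403 -3.844 4.019
endloop
endfacet
facet normal -0.811 0.574 -0.114
outer loop
vertex 2.494 -3.101 2.903
vertex 2.035 -3.672 3.295
vertex 2.403 -3.066 3.728
endloop
endfacet
facet normal 0.221 0.776 -0.591
outer loop
vertex 3.237 -3.436 2.741
vertex 2.494 -3.101 2.903
vertex 3.146 -2.92 3.385
endloop
endfacet
facet normal 0.859 -0.179 -0.479
outer loop
vertex 3.237 -4.214 3.032
vertex 3.237 -3.436 2.741
vertex 3.605 -3.608 3.465
endloop
endfacet

endsolid


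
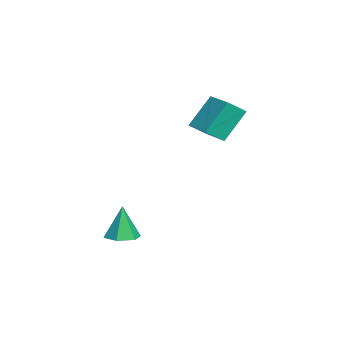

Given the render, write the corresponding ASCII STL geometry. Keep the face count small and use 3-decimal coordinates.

solid 
facet normal 0.112 -0.005 -0.994
outer loop
vertex 3.429 -2.254 -2.263
vertex 2.859 -2.854 -2.324
vertex 2.628 -2.057 -2.354
endloop
endfacet
facet normal 0.177 0.902 0.393
outer loop
vertex 3.429 -2.254 -2.263
vertex 2.628 -2.057 -2.354
vertex 2.661 -2.846 -0.556
endloop
endfacet
facet normal 0.112 -0.005 -0.994
outer loop
vertex 2.628 -2.057 -2.354
vertex 2.859 -2.854 -2.324
vertex 2.058 -2.657 -2.415
endloop
endfacet
facet normal -0.708 0.642 0.295
outer loop
vertex 2.628 -2.057 -2.354
vertex 2.058 -2.657 -2.415
vertex 2.661 -2.846 -0.556
endloop
endfacet
facet normal 0.112 -0.004 -0.994
outer loop
vertex 2.058 -2.657 -2.415
vertex 2.859 -2.854 -2.324
vertex 2.289 -3.454 -2.386
endloop
endfacet
facet normal -0.926 -0.258 0.274
outer loop
vertex 2.058 -2.657 -2.415
vertex 2.289 -3.454 -2.386
vertex 2.661 -2.846 -0.556
endloop
endfacet
facet normal 0.112 -0.004 -0.994
outer loop
vertex 2.289 -3.454 -2.386
vertex 2.859 -2.854 -2.324
vertex 3.09 -3.651 -2.295
endloop
endfacet
facet normal -0.261 -0.899 0.352
outer loop
vertex 2.289 -3.454 -2.386
vertex 3.09 -3.651 -2.295
vertex 2.661 -2.846 -0.556
endloop
endfacet
facet normal 0.111 -0.004 -0.994
outer loop
vertex 3.09 -3.651 -2.295
vertex 2.859 -2.854 -2.324
vertex 3.661 -3.05 -2.234
endloop
endfacet
facet normal 0.624 -0.639 0.450
outer loop
vertex 3.09 -3.651 -2.295
vertex 3.661 -3.05 -2.234
vertex 2.661 -2.846 -0.556
endloop
endfacet
facet normal 0.111 -0.004 -0.994
outer loop
vertex 3.661 -3.05 -2.234
vertex 2.859 -2.854 -2.324
vertex 3.429 -2.254 -2.263
endloop
endfacet
facet normal 0.843 0.263 0.470
outer loop
vertex 3.661 -3.05 -2.234
vertex 3.429 -2.254 -2.263
vertex 2.661 -2.846 -0.556
endloop
endfacet
facet normal -0.308 0.493 0.814
outer loop
vertex -1.009 0.919 4.929
vertex 0.423 1.694 5.001
vertex -1.429 1.757 4.263
endloop
endfacet
facet normal -0.879 -0.475 -0.044
outer loop
vertex -0.823 0.786 2.659
vertex -1.009 0.919 4.929
vertex -1.429 1.757 4.263
endloop
endfacet
facet normal -0.308 0.493 0.814
outer loop
vertex -1.429 1.757 4.263
vertex 0.423 1.694 5.001
vertex 0.003 2.532 4.335
endloop
endfacet
facet normal -0.365 0.729 -0.579
outer loop
vertex 0.003 2.532 4.335
vertex -0.823 0.786 2.659
vertex -1.429 1.757 4.263
endloop
endfacet
facet normal 0.365 -0.729 0.579
outer loop
vertex -1.009 0.919 4.929
vertex 1.029 0.723 3.397
vertex 0.423 1.694 5.001
endloop
endfacet
facet normal -0.879 -0.475 -0.044
outer loop
vertex -0.403 -0.052 3.325
vertex -1.009 0.919 4.929
vertex -0.823 0.786 2.659
endloop
endfacet
facet normal 0.365 -0.729 0.579
outer loop
vertex -0.403 -0.052 3.325
vertex 1.029 0.723 3.397
vertex -1.009 0.919 4.929
endloop
endfacet
facet normal 0.879 0.475 0.044
outer loop
vertex 0.423 1.694 5.001
vertex 1.029 0.723 3.397
vertex 0.003 2.532 4.335
endloop
endfacet
facet normal -0.365 0.729 -0.579
outer loop
vertex 0.609 1.561 2.731
vertex -0.823 0.786 2.659
vertex 0.003 2.532 4.335
endloop
endfacet
facet normal 0.879 0.475 0.044
outer loop
vertex 0.003 2.532 4.335
vertex 1.029 0.723 3.397
vertex 0.609 1.561 2.731
endloop
endfacet
facet normal 0.308 -0.493 -0.814
outer loop
vertex 0.609 1.561 2.731
vertex -0.403 -0.052 3.325
vertex -0.823 0.786 2.659
endloop
endfacet
facet normal 0.308 -0.493 -0.814
outer loop
vertex 1.029 0.723 3.397
vertex -0.403 -0.052 3.325
vertex 0.609 1.561 2.731
endloop
endfacet

endsolid


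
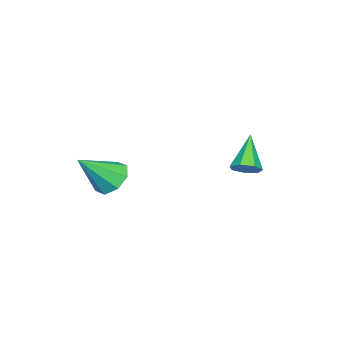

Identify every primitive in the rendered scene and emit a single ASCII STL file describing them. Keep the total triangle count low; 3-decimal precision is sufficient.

solid 
facet normal -0.542 0.468 -0.698
outer loop
vertex 0.329 -3.06 -0.688
vertex -0.035 -2.565 -0.073
vertex 0.67 -2.5 -0.577
endloop
endfacet
facet normal 0.824 -0.429 -0.370
outer loop
vertex 0.329 -3.06 -0.688
vertex 0.67 -2.5 -0.577
vertex 0.995 -3.455 1.253
endloop
endfacet
facet normal -0.542 0.467 -0.698
outer loop
vertex 0.67 -2.5 -0.577
vertex -0.035 -2.565 -0.073
vertex 0.598 -1.977 -0.171
endloop
endfacet
facet normal 0.979 0.192 -0.074
outer loop
vertex 0.67 -2.5 -0.577
vertex 0.598 -1.977 -0.171
vertex 0.995 -3.455 1.253
endloop
endfacet
facet normal -0.543 0.468 -0.698
outer loop
vertex 0.598 -1.977 -0.171
vertex -0.035 -2.565 -0.073
vertex 0.155 -1.799 0.293
endloop
endfacet
facet normal 0.684 0.593 0.425
outer loop
vertex 0.598 -1.977 -0.171
vertex 0.155 -1.799 0.293
vertex 0.995 -3.455 1.253
endloop
endfacet
facet normal -0.543 0.468 -0.698
outer loop
vertex 0.155 -1.799 0.293
vertex -0.035 -2.565 -0.073
vertex -0.4 -2.07 0.543
endloop
endfacet
facet normal 0.112 0.540 0.834
outer loop
vertex 0.155 -1.799 0.293
vertex -0.4 -2.07 0.543
vertex 0.995 -3.455 1.253
endloop
endfacet
facet normal -0.543 0.468 -0.698
outer loop
vertex -0.4 -2.07 0.543
vertex -0.035 -2.565 -0.073
vertex -0.741 -2.631 0.432
endloop
endfacet
facet normal -0.402 0.064 0.913
outer loop
vertex -0.4 -2.07 0.543
vertex -0.741 -2.631 0.432
vertex 0.995 -3.455 1.253
endloop
endfacet
facet normal -0.543 0.468 -0.697
outer loop
vertex -0.741 -2.631 0.432
vertex -0.035 -2.565 -0.073
vertex -0.669 -3.154 0.025
endloop
endfacet
facet normal -0.556 -0.557 0.617
outer loop
vertex -0.741 -2.631 0.432
vertex -0.669 -3.154 0.025
vertex 0.995 -3.455 1.253
endloop
endfacet
facet normal -0.543 0.468 -0.698
outer loop
vertex -0.669 -3.154 0.025
vertex -0.035 -2.565 -0.073
vertex -0.225 -3.331 -0.439
endloop
endfacet
facet normal -0.260 -0.959 0.117
outer loop
vertex -0.669 -3.154 0.025
vertex -0.225 -3.331 -0.439
vertex 0.995 -3.455 1.253
endloop
endfacet
facet normal -0.542 0.468 -0.698
outer loop
vertex -0.225 -3.331 -0.439
vertex -0.035 -2.565 -0.073
vertex 0.329 -3.06 -0.688
endloop
endfacet
facet normal 0.312 -0.905 -0.291
outer loop
vertex -0.225 -3.331 -0.439
vertex 0.329 -3.06 -0.688
vertex 0.995 -3.455 1.253
endloop
endfacet
facet normal 0.703 0.181 -0.688
outer loop
vertex -1.239 2.184 1.131
vertex -1.693 2.247 0.684
vertex -1.439 2.697 1.062
endloop
endfacet
facet normal 0.361 0.261 0.895
outer loop
vertex -1.239 2.184 1.131
vertex -1.439 2.697 1.062
vertex -2.907 1.933 1.876
endloop
endfacet
facet normal 0.703 0.182 -0.688
outer loop
vertex -1.439 2.697 1.062
vertex -1.693 2.247 0.684
vertex -1.83 2.872 0.709
endloop
endfacet
facet normal -0.126 0.826 0.549
outer loop
vertex -1.439 2.697 1.062
vertex -1.83 2.872 0.709
vertex -2.907 1.933 1.876
endloop
endfacet
facet normal 0.702 0.182 -0.688
outer loop
vertex -1.83 2.872 0.709
vertex -1.693 2.247 0.684
vertex -2.118 2.576 0.337
endloop
endfacet
facet normal -0.685 0.727 -0.048
outer loop
vertex -1.83 2.872 0.709
vertex -2.118 2.576 0.337
vertex -2.907 1.933 1.876
endloop
endfacet
facet normal 0.702 0.181 -0.689
outer loop
vertex -2.118 2.576 0.337
vertex -1.693 2.247 0.684
vertex -2.086 2.032 0.227
endloop
endfacet
facet normal -0.895 0.037 -0.444
outer loop
vertex -2.118 2.576 0.337
vertex -2.086 2.032 0.227
vertex -2.907 1.933 1.876
endloop
endfacet
facet normal 0.701 0.182 -0.689
outer loop
vertex -2.086 2.032 0.227
vertex -1.693 2.247 0.684
vertex -1.757 1.651 0.461
endloop
endfacet
facet normal -0.598 -0.726 -0.341
outer loop
vertex -2.086 2.032 0.227
vertex -1.757 1.651 0.461
vertex -2.907 1.933 1.876
endloop
endfacet
facet normal 0.703 0.182 -0.688
outer loop
vertex -1.757 1.651 0.461
vertex -1.693 2.247 0.684
vertex -1.38 1.718 0.864
endloop
endfacet
facet normal -0.019 -0.983 0.181
outer loop
vertex -1.757 1.651 0.461
vertex -1.38 1.718 0.864
vertex -2.907 1.933 1.876
endloop
endfacet
facet normal 0.703 0.182 -0.688
outer loop
vertex -1.38 1.718 0.864
vertex -1.693 2.247 0.684
vertex -1.239 2.184 1.131
endloop
endfacet
facet normal 0.409 -0.544 0.733
outer loop
vertex -1.38 1.718 0.864
vertex -1.239 2.184 1.131
vertex -2.907 1.933 1.876
endloop
endfacet

endsolid


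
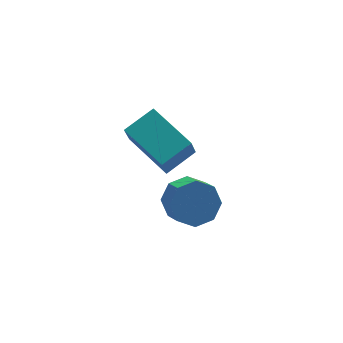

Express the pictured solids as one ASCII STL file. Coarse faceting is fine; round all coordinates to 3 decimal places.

solid 
facet normal 0.000 0.826 -0.564
outer loop
vertex 1.766 -1.355 0.515
vertex 0.881 -1.235 0.69
vertex 1.656 -0.967 1.083
endloop
endfacet
facet normal 0.987 0.087 0.131
outer loop
vertex 1.766 -1.355 0.515
vertex 1.656 -0.967 1.083
vertex 1.764 -2.206 1.096
endloop
endfacet
facet normal 0.988 0.087 0.130
outer loop
vertex 1.764 -2.206 1.096
vertex 1.656 -0.967 1.083
vertex 1.655 -1.818 1.664
endloop
endfacet
facet normal -0.002 -0.826 0.564
outer loop
vertex 1.764 -2.206 1.096
vertex 1.655 -1.818 1.664
vertex 0.879 -2.085 1.27
endloop
endfacet
facet normal 0.000 0.826 -0.564
outer loop
vertex 1.656 -0.967 1.083
vertex 0.881 -1.235 0.69
vertex 1.092 -0.736 1.421
endloop
endfacet
facet normal 0.587 0.456 0.669
outer loop
vertex 1.656 -0.967 1.083
vertex 1.092 -0.736 1.421
vertex 1.655 -1.818 1.664
endloop
endfacet
facet normal 0.587 0.456 0.670
outer loop
vertex 1.655 -1.818 1.664
vertex 1.092 -0.736 1.421
vertex 1.091 -1.587 2.001
endloop
endfacet
facet normal -0.002 -0.826 0.563
outer loop
vertex 1.655 -1.818 1.664
vertex 1.091 -1.587 2.001
vertex 0.879 -2.085 1.27
endloop
endfacet
facet normal 0.001 0.826 -0.564
outer loop
vertex 1.092 -0.736 1.421
vertex 0.881 -1.235 0.69
vertex 0.405 -0.797 1.33
endloop
endfacet
facet normal -0.157 0.556 0.816
outer loop
vertex 1.092 -0.736 1.421
vertex 0.405 -0.797 1.33
vertex 1.091 -1.587 2.001
endloop
endfacet
facet normal -0.156 0.557 0.816
outer loop
vertex 1.091 -1.587 2.001
vertex 0.405 -0.797 1.33
vertex 0.404 -1.648 1.911
endloop
endfacet
facet normal -0.000 -0.826 0.563
outer loop
vertex 1.091 -1.587 2.001
vertex 0.404 -1.648 1.911
vertex 0.879 -2.085 1.27
endloop
endfacet
facet normal 0.002 0.826 -0.564
outer loop
vertex 0.405 -0.797 1.33
vertex 0.881 -1.235 0.69
vertex -0.004 -1.114 0.864
endloop
endfacet
facet normal -0.809 0.332 0.485
outer loop
vertex 0.405 -0.797 1.33
vertex -0.004 -1.114 0.864
vertex 0.404 -1.648 1.911
endloop
endfacet
facet normal -0.809 0.333 0.485
outer loop
vertex 0.404 -1.648 1.911
vertex -0.004 -1.114 0.864
vertex -0.006 -1.965 1.445
endloop
endfacet
facet normal -0.001 -0.827 0.563
outer loop
vertex 0.404 -1.648 1.911
vertex -0.006 -1.965 1.445
vertex 0.879 -2.085 1.27
endloop
endfacet
facet normal 0.002 0.826 -0.564
outer loop
vertex -0.004 -1.114 0.864
vertex 0.881 -1.235 0.69
vertex 0.105 -1.502 0.296
endloop
endfacet
facet normal -0.988 -0.087 -0.130
outer loop
vertex -0.004 -1.114 0.864
vertex 0.105 -1.502 0.296
vertex -0.006 -1.965 1.445
endloop
endfacet
facet normal -0.987 -0.088 -0.131
outer loop
vertex -0.006 -1.965 1.445
vertex 0.105 -1.502 0.296
vertex 0.104 -2.353 0.877
endloop
endfacet
facet normal -0.000 -0.826 0.564
outer loop
vertex -0.006 -1.965 1.445
vertex 0.104 -2.353 0.877
vertex 0.879 -2.085 1.27
endloop
endfacet
facet normal 0.002 0.826 -0.563
outer loop
vertex 0.105 -1.502 0.296
vertex 0.881 -1.235 0.69
vertex 0.669 -1.733 -0.041
endloop
endfacet
facet normal -0.587 -0.456 -0.669
outer loop
vertex 0.105 -1.502 0.296
vertex 0.669 -1.733 -0.041
vertex 0.104 -2.353 0.877
endloop
endfacet
facet normal -0.587 -0.455 -0.669
outer loop
vertex 0.104 -2.353 0.877
vertex 0.669 -1.733 -0.041
vertex 0.668 -2.584 0.539
endloop
endfacet
facet normal -0.000 -0.826 0.564
outer loop
vertex 0.104 -2.353 0.877
vertex 0.668 -2.584 0.539
vertex 0.879 -2.085 1.27
endloop
endfacet
facet normal 0.000 0.826 -0.563
outer loop
vertex 0.669 -1.733 -0.041
vertex 0.881 -1.235 0.69
vertex 1.356 -1.672 0.049
endloop
endfacet
facet normal 0.156 -0.556 -0.816
outer loop
vertex 0.669 -1.733 -0.041
vertex 1.356 -1.672 0.049
vertex 0.668 -2.584 0.539
endloop
endfacet
facet normal 0.157 -0.557 -0.815
outer loop
vertex 0.668 -2.584 0.539
vertex 1.356 -1.672 0.049
vertex 1.355 -2.523 0.63
endloop
endfacet
facet normal -0.001 -0.826 0.564
outer loop
vertex 0.668 -2.584 0.539
vertex 1.355 -2.523 0.63
vertex 0.879 -2.085 1.27
endloop
endfacet
facet normal 0.001 0.827 -0.563
outer loop
vertex 1.356 -1.672 0.049
vertex 0.881 -1.235 0.69
vertex 1.766 -1.355 0.515
endloop
endfacet
facet normal 0.809 -0.332 -0.485
outer loop
vertex 1.356 -1.672 0.049
vertex 1.766 -1.355 0.515
vertex 1.355 -2.523 0.63
endloop
endfacet
facet normal 0.809 -0.332 -0.484
outer loop
vertex 1.355 -2.523 0.63
vertex 1.766 -1.355 0.515
vertex 1.764 -2.206 1.096
endloop
endfacet
facet normal -0.002 -0.826 0.564
outer loop
vertex 1.355 -2.523 0.63
vertex 1.764 -2.206 1.096
vertex 0.879 -2.085 1.27
endloop
endfacet
facet normal -0.893 -0.232 -0.385
outer loop
vertex 0.665 0.564 0.957
vertex -0.049 2.392 1.513
vertex 1.014 1.033 -0.137
endloop
endfacet
facet normal 0.350 -0.896 -0.273
outer loop
vertex 2.229 1.348 0.387
vertex 0.665 0.564 0.957
vertex 1.014 1.033 -0.137
endloop
endfacet
facet normal -0.893 -0.232 -0.385
outer loop
vertex 1.014 1.033 -0.137
vertex -0.049 2.392 1.513
vertex 0.3 2.861 0.42
endloop
endfacet
facet normal 0.282 0.379 -0.882
outer loop
vertex 0.3 2.861 0.42
vertex 2.229 1.348 0.387
vertex 1.014 1.033 -0.137
endloop
endfacet
facet normal -0.282 -0.378 0.882
outer loop
vertex 0.665 0.564 0.957
vertex 1.166 2.707 2.037
vertex -0.049 2.392 1.513
endloop
endfacet
facet normal 0.350 -0.896 -0.273
outer loop
vertex 1.88 0.879 1.48
vertex 0.665 0.564 0.957
vertex 2.229 1.348 0.387
endloop
endfacet
facet normal -0.281 -0.379 0.882
outer loop
vertex 1.88 0.879 1.48
vertex 1.166 2.707 2.037
vertex 0.665 0.564 0.957
endloop
endfacet
facet normal -0.350 0.896 0.273
outer loop
vertex -0.049 2.392 1.513
vertex 1.166 2.707 2.037
vertex 0.3 2.861 0.42
endloop
endfacet
facet normal 0.282 0.378 -0.882
outer loop
vertex 1.515 3.176 0.943
vertex 2.229 1.348 0.387
vertex 0.3 2.861 0.42
endloop
endfacet
facet normal -0.350 0.896 0.273
outer loop
vertex 0.3 2.861 0.42
vertex 1.166 2.707 2.037
vertex 1.515 3.176 0.943
endloop
endfacet
facet normal 0.893 0.232 0.385
outer loop
vertex 1.515 3.176 0.943
vertex 1.88 0.879 1.48
vertex 2.229 1.348 0.387
endloop
endfacet
facet normal 0.894 0.232 0.384
outer loop
vertex 1.166 2.707 2.037
vertex 1.88 0.879 1.48
vertex 1.515 3.176 0.943
endloop
endfacet

endsolid
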